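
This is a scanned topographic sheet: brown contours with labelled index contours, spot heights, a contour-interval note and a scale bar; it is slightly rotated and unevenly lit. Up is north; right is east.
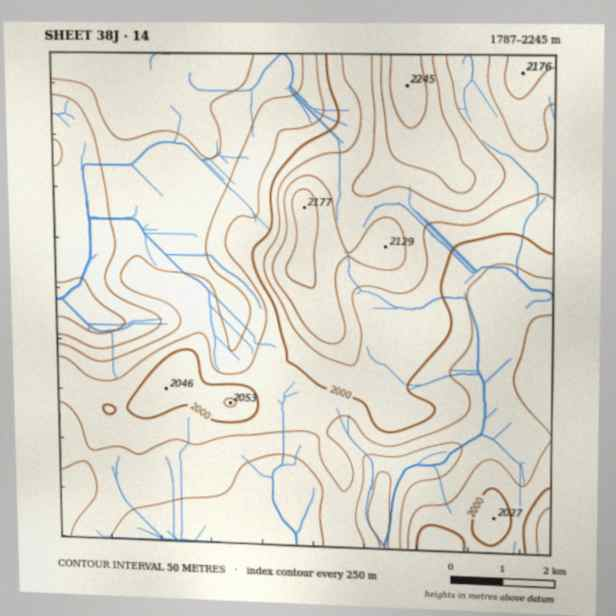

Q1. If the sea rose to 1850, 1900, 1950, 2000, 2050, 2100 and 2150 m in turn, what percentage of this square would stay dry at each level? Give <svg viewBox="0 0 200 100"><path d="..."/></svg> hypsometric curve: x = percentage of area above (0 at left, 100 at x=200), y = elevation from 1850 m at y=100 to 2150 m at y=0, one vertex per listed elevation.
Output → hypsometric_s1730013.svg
<svg viewBox="0 0 200 100"><path d="M187 100l-34-17-52-16-35-17-25-17-17-16-15-17"/></svg>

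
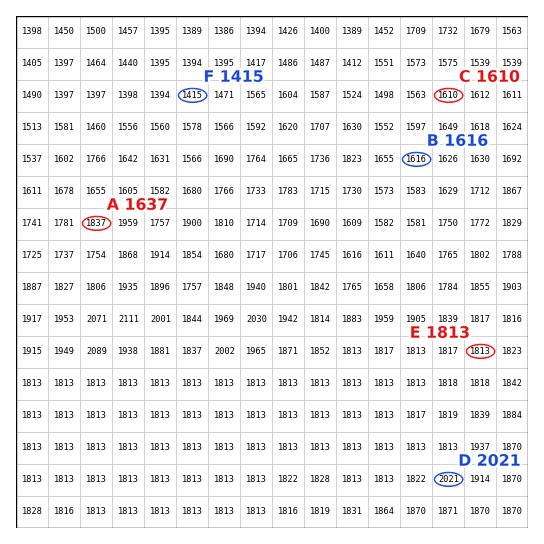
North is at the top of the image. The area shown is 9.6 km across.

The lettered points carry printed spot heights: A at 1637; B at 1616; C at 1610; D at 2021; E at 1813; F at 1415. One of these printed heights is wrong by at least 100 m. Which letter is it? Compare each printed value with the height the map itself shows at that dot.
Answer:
A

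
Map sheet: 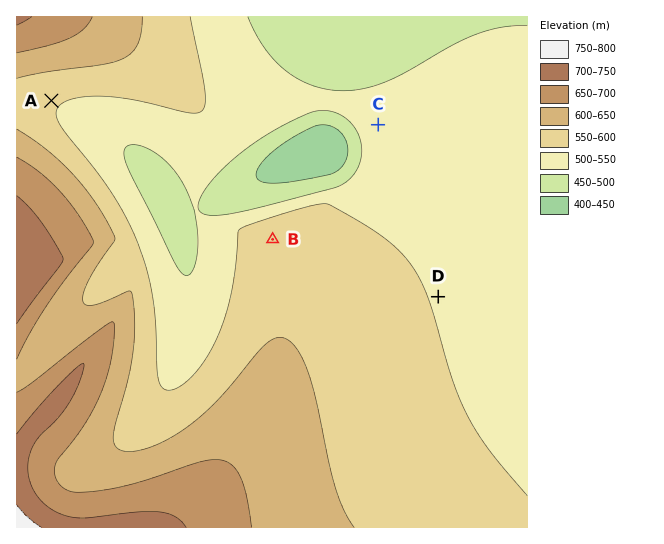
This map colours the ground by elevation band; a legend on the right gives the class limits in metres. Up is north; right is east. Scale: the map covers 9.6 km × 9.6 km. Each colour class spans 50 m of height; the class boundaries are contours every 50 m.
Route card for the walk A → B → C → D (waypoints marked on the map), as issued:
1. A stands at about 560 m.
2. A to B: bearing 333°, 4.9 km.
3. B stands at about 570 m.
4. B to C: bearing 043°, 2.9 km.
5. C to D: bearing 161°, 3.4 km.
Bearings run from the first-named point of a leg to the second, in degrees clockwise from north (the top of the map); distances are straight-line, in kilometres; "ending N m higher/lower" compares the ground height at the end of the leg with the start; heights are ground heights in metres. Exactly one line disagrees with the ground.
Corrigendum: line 2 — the bearing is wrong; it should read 122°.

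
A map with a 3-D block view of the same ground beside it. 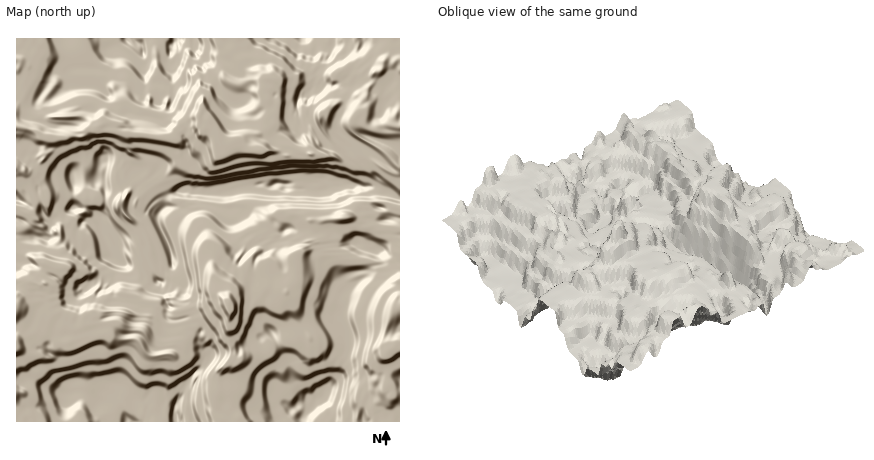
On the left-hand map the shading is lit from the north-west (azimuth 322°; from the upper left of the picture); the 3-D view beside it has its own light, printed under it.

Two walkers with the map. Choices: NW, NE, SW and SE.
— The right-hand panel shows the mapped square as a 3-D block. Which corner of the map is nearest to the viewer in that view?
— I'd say SE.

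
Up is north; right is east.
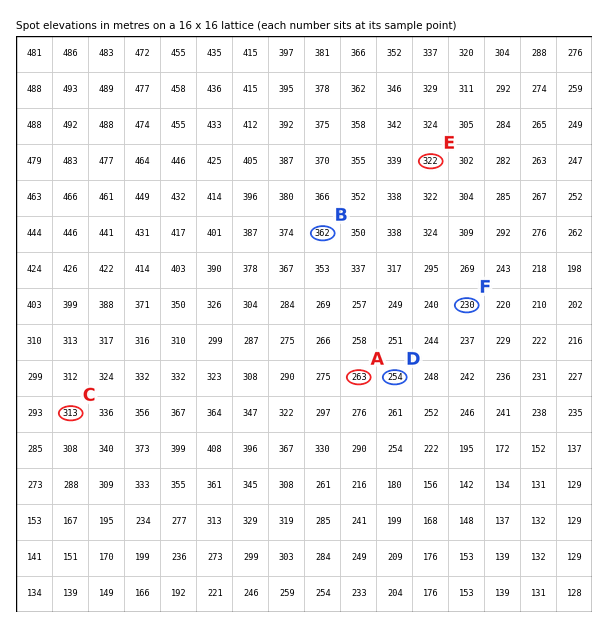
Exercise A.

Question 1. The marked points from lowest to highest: A C B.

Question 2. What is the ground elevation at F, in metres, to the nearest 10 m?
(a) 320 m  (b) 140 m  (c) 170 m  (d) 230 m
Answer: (d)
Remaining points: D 250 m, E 320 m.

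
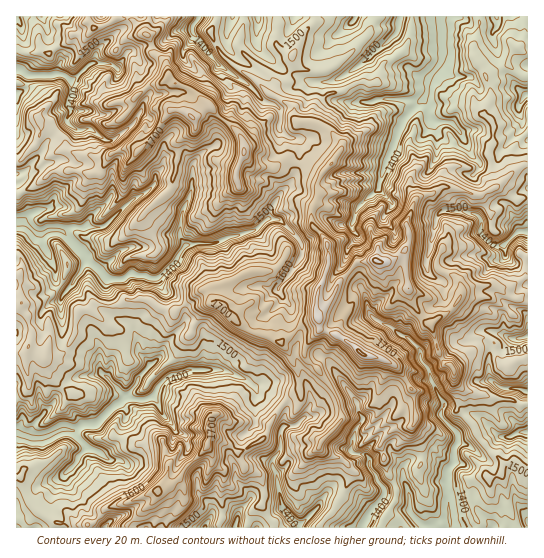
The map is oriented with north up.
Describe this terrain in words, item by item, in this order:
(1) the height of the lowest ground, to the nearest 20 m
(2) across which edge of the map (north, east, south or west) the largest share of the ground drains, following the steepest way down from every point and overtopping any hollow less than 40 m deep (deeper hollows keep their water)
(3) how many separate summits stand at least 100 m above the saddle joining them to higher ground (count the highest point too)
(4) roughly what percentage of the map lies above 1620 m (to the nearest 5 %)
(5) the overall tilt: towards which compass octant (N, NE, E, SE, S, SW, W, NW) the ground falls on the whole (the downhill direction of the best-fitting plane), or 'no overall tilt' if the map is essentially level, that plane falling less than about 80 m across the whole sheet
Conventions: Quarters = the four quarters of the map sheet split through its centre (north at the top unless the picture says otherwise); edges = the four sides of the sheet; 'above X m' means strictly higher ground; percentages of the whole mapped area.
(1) The lowest ground is at about 1360 m.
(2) The largest share of the runoff leaves by the western edge.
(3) There are 3 summits with 100 m or more of prominence.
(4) About 20 % of the map lies above 1620 m.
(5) There is no overall tilt: the best-fitting plane is nearly level.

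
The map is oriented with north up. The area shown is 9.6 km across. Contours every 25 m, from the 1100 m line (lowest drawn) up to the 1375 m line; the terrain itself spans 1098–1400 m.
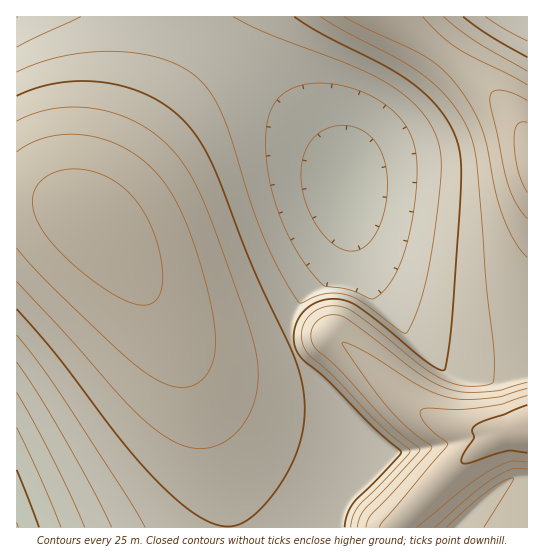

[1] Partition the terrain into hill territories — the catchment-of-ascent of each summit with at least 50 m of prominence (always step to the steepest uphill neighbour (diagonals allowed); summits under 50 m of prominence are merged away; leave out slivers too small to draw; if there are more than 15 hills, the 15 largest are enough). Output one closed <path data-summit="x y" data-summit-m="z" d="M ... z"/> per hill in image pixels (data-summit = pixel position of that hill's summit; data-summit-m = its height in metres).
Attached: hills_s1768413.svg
<path data-summit="94 223" data-summit-m="1339" d="M158 16l-142 1 0 510 314 1 3-15 20-44 10-40-38-43-28-28-6-16 0-21 8-19 33-35 11-18 5-23 0-27-5-26-23-34-63-60-48-36z"/><path data-summit="527 158" data-summit-m="1365" d="M527 16l-368 1 30 14 48 32 41 34 49 50 12 18 6 16 8 57 12 39 14 22 30 36 20 20 8 2 22 4 44 2 25-2z"/><path data-summit="527 430" data-summit-m="1400" d="M349 207l-2 28-10 24-12 16-22 22-7 9-5 15 0 21 6 16 28 28 38 43-10 40-20 44-2 14 196 1 1-166-51 1-35-4-13-4-29-30-29-38-14-33z"/>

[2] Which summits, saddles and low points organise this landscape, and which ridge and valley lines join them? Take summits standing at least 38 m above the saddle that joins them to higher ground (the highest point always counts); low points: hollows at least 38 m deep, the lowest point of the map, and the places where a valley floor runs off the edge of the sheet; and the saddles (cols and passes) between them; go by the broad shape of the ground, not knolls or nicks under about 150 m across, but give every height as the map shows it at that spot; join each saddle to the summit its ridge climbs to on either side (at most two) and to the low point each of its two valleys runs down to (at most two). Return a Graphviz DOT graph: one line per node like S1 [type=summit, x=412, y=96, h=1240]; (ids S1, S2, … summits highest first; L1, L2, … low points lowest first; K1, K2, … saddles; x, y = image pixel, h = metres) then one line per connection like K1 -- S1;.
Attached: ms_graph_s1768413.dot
graph terrain {
  S1 [type=summit, x=527, y=431, h=1400];
  S2 [type=summit, x=527, y=159, h=1365];
  S3 [type=summit, x=94, y=223, h=1339];
  L1 [type=low, x=17, y=527, h=1098];
  L2 [type=low, x=346, y=187, h=1159];
  L3 [type=low, x=17, y=17, h=1174];
  L4 [type=low, x=526, y=17, h=1201];
  L5 [type=low, x=457, y=527, h=1285];
  K1 [type=saddle, x=398, y=527, h=1359];
  K2 [type=saddle, x=443, y=53, h=1307];
  K3 [type=saddle, x=294, y=351, h=1249];
  K4 [type=saddle, x=210, y=43, h=1218];
  K1 -- S1;
  K1 -- L1;
  K1 -- L5;
  K2 -- S2;
  K2 -- L2;
  K2 -- L4;
  K3 -- S1;
  K3 -- S3;
  K3 -- L1;
  K3 -- L2;
  K4 -- S2;
  K4 -- S3;
  K4 -- L2;
  K4 -- L3;
}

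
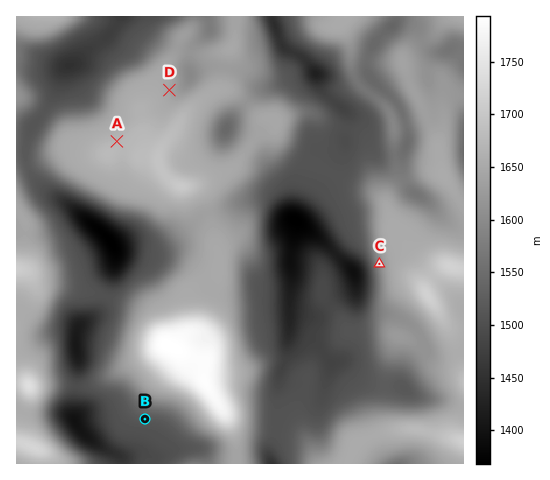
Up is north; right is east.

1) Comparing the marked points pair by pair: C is higher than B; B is lower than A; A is higher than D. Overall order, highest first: A D C B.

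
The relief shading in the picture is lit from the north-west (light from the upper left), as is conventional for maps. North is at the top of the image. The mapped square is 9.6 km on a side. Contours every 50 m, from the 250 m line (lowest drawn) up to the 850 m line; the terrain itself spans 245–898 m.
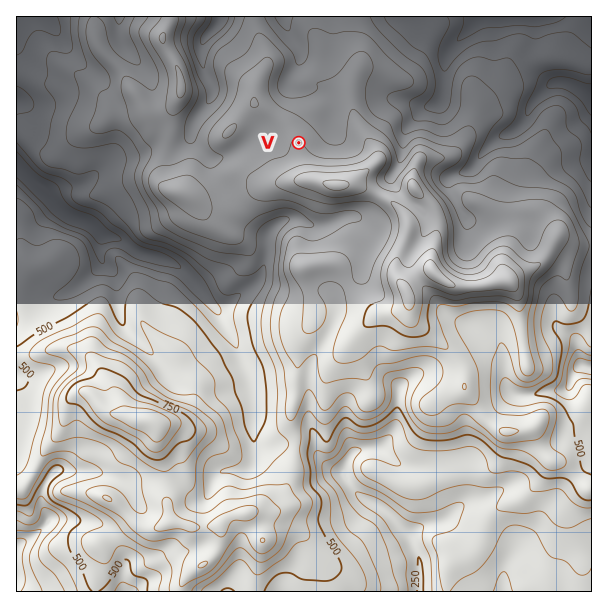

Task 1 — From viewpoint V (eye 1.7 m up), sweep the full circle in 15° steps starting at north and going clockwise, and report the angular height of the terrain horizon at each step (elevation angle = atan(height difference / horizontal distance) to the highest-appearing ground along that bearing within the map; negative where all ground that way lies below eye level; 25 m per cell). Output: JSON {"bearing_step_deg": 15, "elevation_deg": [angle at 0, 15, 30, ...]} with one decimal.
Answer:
{"bearing_step_deg": 15, "elevation_deg": [-5.0, -4.6, -3.7, -3.2, -2.8, -1.4, 0.3, 3.9, 6.3, 9.4, 11.0, 11.5, 10.4, 7.3, 4.0, 1.4, 0.5, -0.3, -0.7, -0.2, 0.0, -0.2, -1.3, -2.7]}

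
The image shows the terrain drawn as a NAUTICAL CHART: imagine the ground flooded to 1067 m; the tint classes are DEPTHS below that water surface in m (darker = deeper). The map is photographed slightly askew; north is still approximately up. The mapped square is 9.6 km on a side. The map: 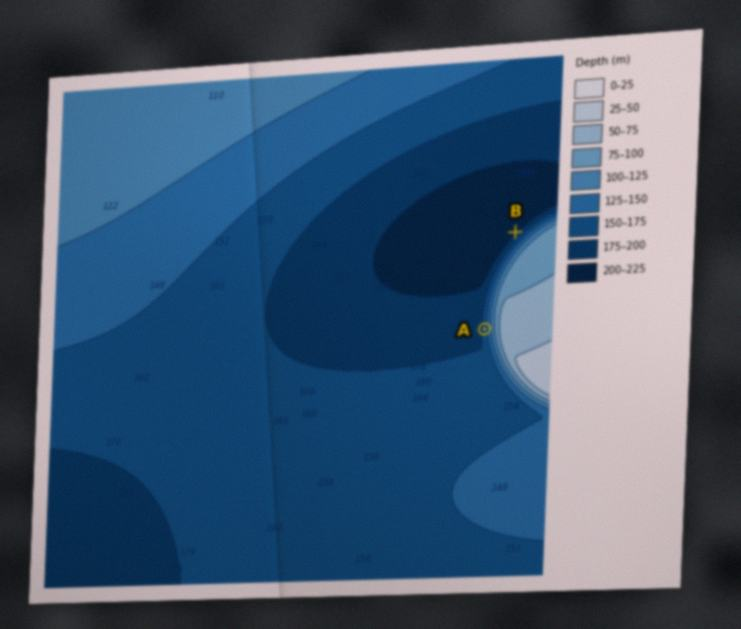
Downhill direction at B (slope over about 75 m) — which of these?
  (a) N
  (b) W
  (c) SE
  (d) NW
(d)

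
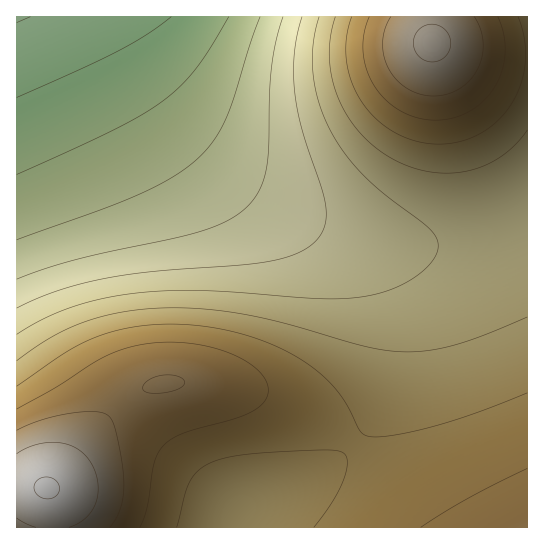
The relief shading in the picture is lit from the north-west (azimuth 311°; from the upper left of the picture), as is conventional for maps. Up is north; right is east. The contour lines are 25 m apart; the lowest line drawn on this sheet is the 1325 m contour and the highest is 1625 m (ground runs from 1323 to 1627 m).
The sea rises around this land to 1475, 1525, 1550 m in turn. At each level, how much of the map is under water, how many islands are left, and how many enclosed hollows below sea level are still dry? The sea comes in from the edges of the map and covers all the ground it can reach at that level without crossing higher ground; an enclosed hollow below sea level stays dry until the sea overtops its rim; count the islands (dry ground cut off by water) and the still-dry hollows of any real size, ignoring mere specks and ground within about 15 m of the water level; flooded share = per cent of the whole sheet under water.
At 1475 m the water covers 37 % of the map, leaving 0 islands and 0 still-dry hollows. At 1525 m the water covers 66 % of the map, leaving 0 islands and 0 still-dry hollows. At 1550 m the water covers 83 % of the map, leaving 0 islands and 0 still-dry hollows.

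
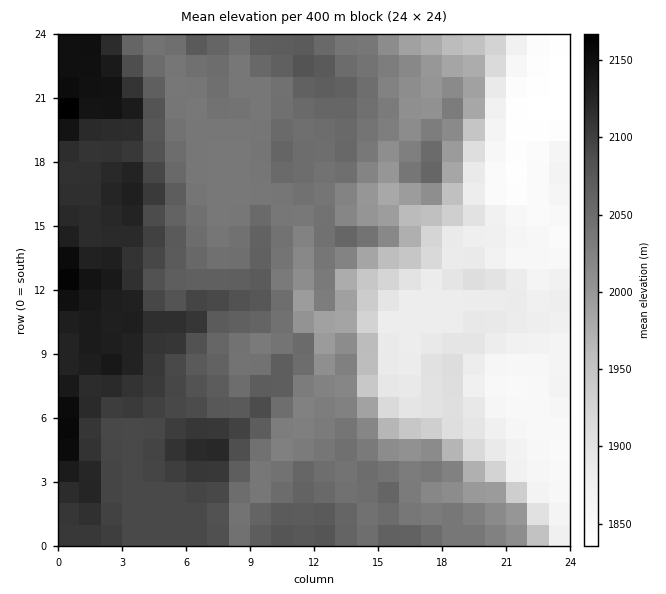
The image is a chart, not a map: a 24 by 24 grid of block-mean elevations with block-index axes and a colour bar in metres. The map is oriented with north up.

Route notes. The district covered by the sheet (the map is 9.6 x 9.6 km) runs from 1835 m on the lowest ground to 2175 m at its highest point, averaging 2015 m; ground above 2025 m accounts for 57.1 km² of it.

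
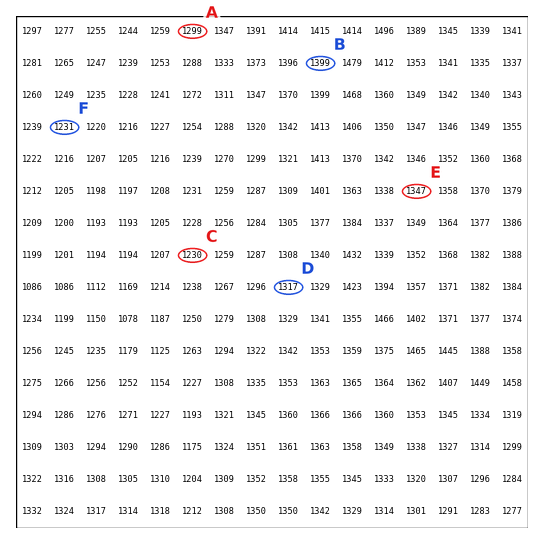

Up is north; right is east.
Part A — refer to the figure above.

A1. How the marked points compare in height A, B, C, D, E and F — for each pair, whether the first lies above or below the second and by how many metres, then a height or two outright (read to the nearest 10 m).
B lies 170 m above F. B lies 170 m above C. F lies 120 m below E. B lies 100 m above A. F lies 90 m below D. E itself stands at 1350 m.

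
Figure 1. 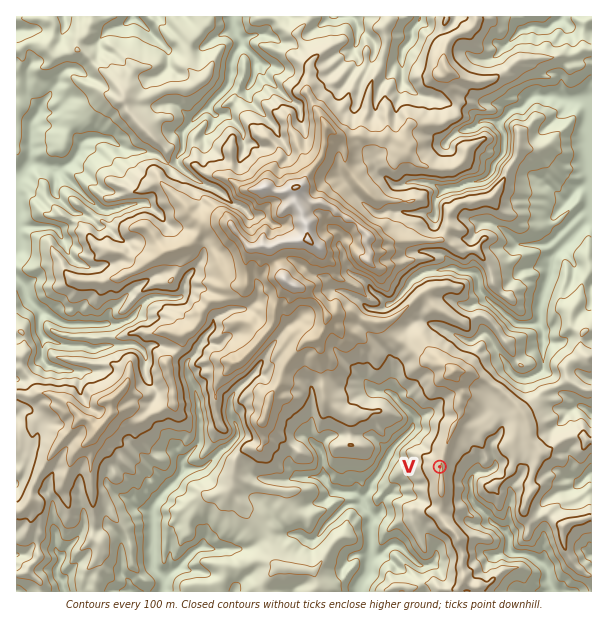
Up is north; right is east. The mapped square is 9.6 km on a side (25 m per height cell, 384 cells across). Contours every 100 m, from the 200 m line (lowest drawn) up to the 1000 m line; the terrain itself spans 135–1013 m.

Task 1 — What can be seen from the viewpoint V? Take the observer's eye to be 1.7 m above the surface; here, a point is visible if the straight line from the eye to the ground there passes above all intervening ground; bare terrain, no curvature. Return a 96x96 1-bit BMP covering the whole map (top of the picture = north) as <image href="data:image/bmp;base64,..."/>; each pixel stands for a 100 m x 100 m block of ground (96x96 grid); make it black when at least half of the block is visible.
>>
<image width="96" height="96" href="data:image/bmp;base64,Qk2+BAAAAAAAAD4AAAAoAAAAYAAAAGAAAAABAAEAAAAAAIAEAAATCwAAEwsAAAIAAAAAAAAA////AAAAAAAIBwAAQAA/DwAAAAAIB4AP4AA/BwAAAAAwBwwAIAA/AgAAAAAgDwgAMA//gAAAAAAgBxgAeB//gAAAAAAQBxgB9///gAAAAAAQAxAAAD+cAAAAAAAAAxAAAD+MQAAAAABAB5AAAD+PwAAAAAAIDzAIAfhHwAAAAAAoBiAAAfBvwAAAAAA4BmAAAeZzwAAAAAA4BMAAA+/54CAAAAB4BoAAB9//wGAAAAAwB4AAB8//iOAAAAAwBwAAH+//yQAAAAAADwAAH///yAAAAAAADgAAD//74AAAAAAADIAAD//jwAIAAAAADIAAD/+DYRAAAAAADoAADP3H8P4AAAAADyAACHnH8B4AAAAAT+AAAHHH+DgAAAAAP4AAAHGH+AAAAAAAHgAAAH8B+AEAAAAABgAAAHwB/AAAAAAABwAAAHwB/gCAAAAAA4AAAHwD/wAAAAAAAYAAAH8f/4AAAAAAAcAAAH8f/4AAAAAAAMAAAD8enwBAAAAAAIAAAD8eA/jAAAAAAAAAAD8fA/6AAAAAAAAAAB8fB3/gAAAAAAAAAB4fj//gAAAAAAAAAA4f//vAAAAAAAAAAA5//3jwAAAAAAAADA///z4AAAAAAAAABgd//4AAAAAAAAAAAwM//8AAAAAAAAAAAYG//8AAAAAAAAAAAMD//4AAAAAAAAAAAEA//wAAAAAAAAAAACAf/wAAAAAAAAAAACAffwAAAAAAAAAAAAAPw4AAAAAAAAAAAAAHgIAAAAAAAAAAAAAEAAAAAAAAAAAAAAAAAAAAAAAAAAAAAAcAAAAAAAAAAAAAAA+ABAAAAAAAAAAAAAgDDgAAAAAAAAAAAAAEHgAAAAAAAAAAAAAcfwAAAAAAAAAAAAB88YAAAAAAAAAAAAD9wAAAAAAAAAAAAAH8BwAAAAAAAAAAAA/wAAAAAAAAAAAAAAeMGYAAAAAAAAAAAAAEAAAAAAAAAAAAAAAAAAAAAAAAAAAAAAAMAAAAAAAAAAAAAAA8AAAAAAAAAAAAAAA4AAAAAAAAAAAAAABwAAAAAAAAAAAAAAAAAAAAAAAAAAAAAAEAAAAAAAAAAAAAAAEAAAAAAAAAAAAAAAAAAAAAAAAAAAAAAAAAAAAAAAAAAAAAAAAAAAAAAAAAAAAAAAAAAAAAAAAAAAAAAAAAAAAAAAAAAAAAAAAAAAAAAAAAAAAAAAAAAAAAAAAAAAAAAAAAAAAAAAAAAAAAAAAAAAAAAAAAAAAAAAAAAAAAAAAAAAAAAAAAAAAAAAAAAAAAAAAAAAAAAAAAAAAAAAAAAAAAAAAAAAAAAAAAAAAAAAAAAAAAAAAAAAAAAAAAAAAAAAAAAAAAAAAAAAAAAAAAAAAAAAAAAAAAAAAAAAAAAAAAAAAAAAAAAAAAAAAAAAAAAAAAAAAAAAAAAAAAAAAAAAAAAAAAAAAAAAAAAAAAAAAAAAAAAAAAAAAAAAAAAAAAAAAAAAAAAAAAAAAAAAAAAAAAAAAAAAAAAAAAAAAAAAAAAAAAAAAAAAAAAAAAAAAAAAAAAAAAAAA="/>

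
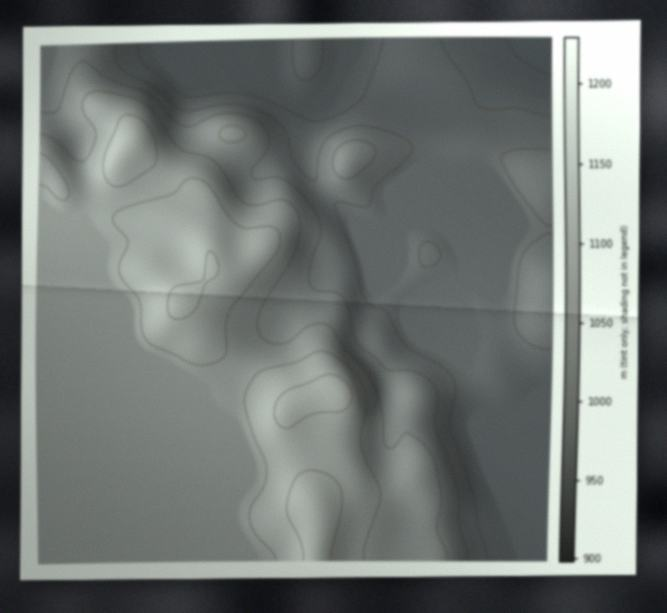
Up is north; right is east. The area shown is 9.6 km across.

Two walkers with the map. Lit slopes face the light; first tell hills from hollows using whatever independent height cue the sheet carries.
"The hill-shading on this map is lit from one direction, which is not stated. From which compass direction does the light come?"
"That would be W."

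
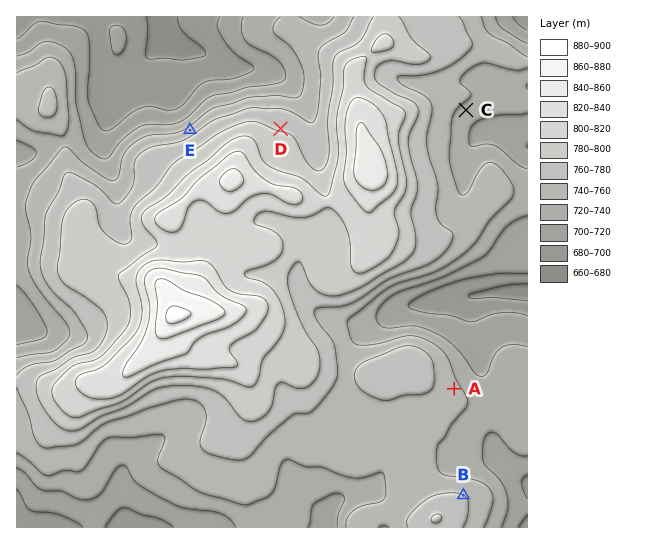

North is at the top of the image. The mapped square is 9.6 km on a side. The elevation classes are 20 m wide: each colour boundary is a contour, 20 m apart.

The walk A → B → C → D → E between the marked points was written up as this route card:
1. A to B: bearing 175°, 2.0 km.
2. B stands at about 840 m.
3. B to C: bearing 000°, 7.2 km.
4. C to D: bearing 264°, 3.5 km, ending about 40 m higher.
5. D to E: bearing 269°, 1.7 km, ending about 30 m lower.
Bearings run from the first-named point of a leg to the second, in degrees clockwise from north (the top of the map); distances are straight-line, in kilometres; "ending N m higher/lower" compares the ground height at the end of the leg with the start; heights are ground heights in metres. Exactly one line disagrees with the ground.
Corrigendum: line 2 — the height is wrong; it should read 760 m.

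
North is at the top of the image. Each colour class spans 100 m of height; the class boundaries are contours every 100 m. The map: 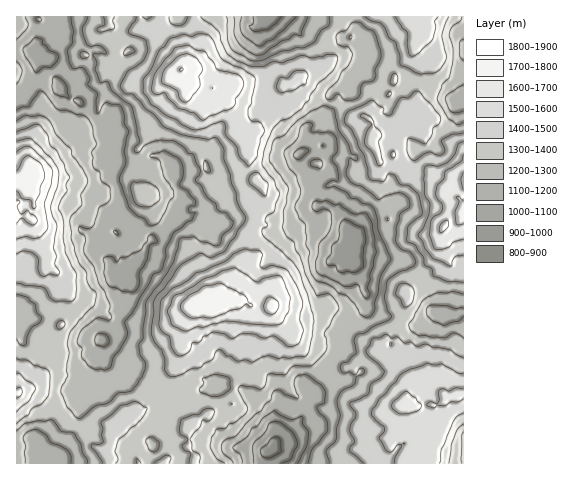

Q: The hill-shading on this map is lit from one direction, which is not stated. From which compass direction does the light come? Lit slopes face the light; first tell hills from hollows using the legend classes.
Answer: E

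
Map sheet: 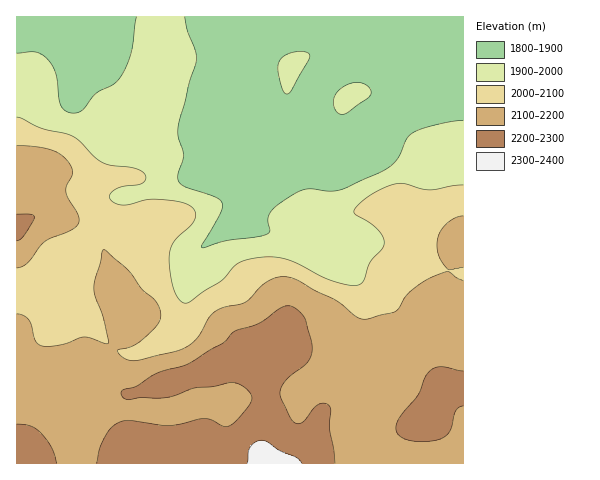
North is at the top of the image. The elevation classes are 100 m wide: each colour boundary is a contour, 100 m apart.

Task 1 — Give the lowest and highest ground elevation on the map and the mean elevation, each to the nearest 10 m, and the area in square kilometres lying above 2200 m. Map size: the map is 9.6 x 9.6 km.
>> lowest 1810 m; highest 2310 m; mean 2030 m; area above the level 11.1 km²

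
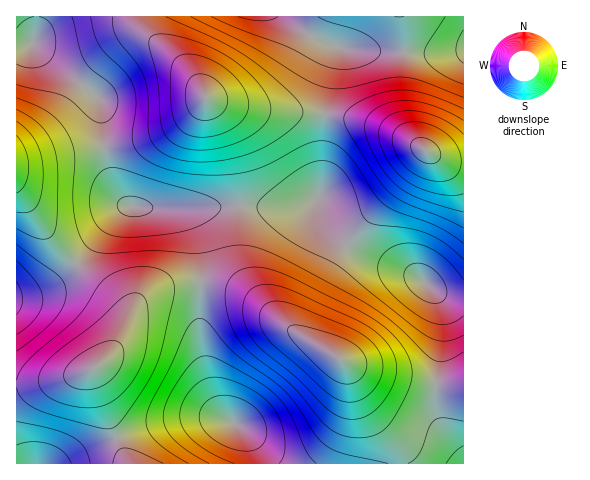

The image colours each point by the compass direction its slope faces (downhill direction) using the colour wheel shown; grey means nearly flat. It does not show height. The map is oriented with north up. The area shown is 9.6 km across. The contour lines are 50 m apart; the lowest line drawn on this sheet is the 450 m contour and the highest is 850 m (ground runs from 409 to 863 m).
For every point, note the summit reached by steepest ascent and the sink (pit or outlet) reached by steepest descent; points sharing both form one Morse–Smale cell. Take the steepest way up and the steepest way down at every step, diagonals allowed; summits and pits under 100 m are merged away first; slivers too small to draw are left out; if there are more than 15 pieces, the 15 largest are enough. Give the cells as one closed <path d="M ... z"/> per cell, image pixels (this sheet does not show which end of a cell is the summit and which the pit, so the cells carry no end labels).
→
<path d="M138 16l-100 0-2 18-4 9 28 25 38 29 3 9 5 55 7 24 9 16 8 5 23 2 51 0 26-2 70 1 13-4 9-13 3-75-72-6-46-10-21-30-43-38z"/><path d="M209 282l-7 0-2 6 0 52 9 42 11 29 8 9 10 6 11 13 5 12 2 13 208-1-1-78-22 0-25-4-66-16-64-39-41-32-18-8z"/><path d="M316 199l-3 4-13 4-70-1-60 3 15 4 6 7 5 9 4 20 2 33 25 4 18 8 41 32 64 39 66 16 25 4 22 0 1-86-22-4-25-19-45-17-22-12-26-25-7-14z"/><path d="M327 114l-3 4-1 15-1 57-5 10 0 8 7 14 17 18 15 10 61 26 25 19 21 3 1-136-16-1-14-5-29-19-26-11-24-7z"/><path d="M201 282l-33 4-23 10-11 12-12 27-10 18-19 16 22 68 9 21 6 6 125-1-1-12-5-12-11-13-14-10-13-26-11-50z"/><path d="M463 16l-181 1 27 19 29 12-9 36-3 30 29 5 24 7 26 11 29 19 14 5 15 1z"/><path d="M33 44l-17 4 0 139 36 52 22 23 3 1 33-43 9-9 10-5-10-10-11-25-6-34-1-31-3-9-38-29z"/><path d="M281 16l-142 0-1 4 5 11 43 38 21 30 46 10 72 5 7-47 6-19-29-12z"/><path d="M77 264l-23 20-25 11-13 2 1 87 25-2 45-10 12-7 17-19 10-24-2-13-12-15z"/><path d="M134 206l-9 1-10 8-38 49 35 30 10 11 4 8-1 15 11-23 12-11 25-10 29-3-3-39-8-22-6-7-9-3z"/><path d="M92 368l-16 7-20 5-40 4 1 80 112-1-14-26z"/><path d="M17 188l-1 107 8 1 16-5 14-7 23-20-29-30z"/><path d="M36 16l-20 1 1 31 10-2 7-4 3-17z"/>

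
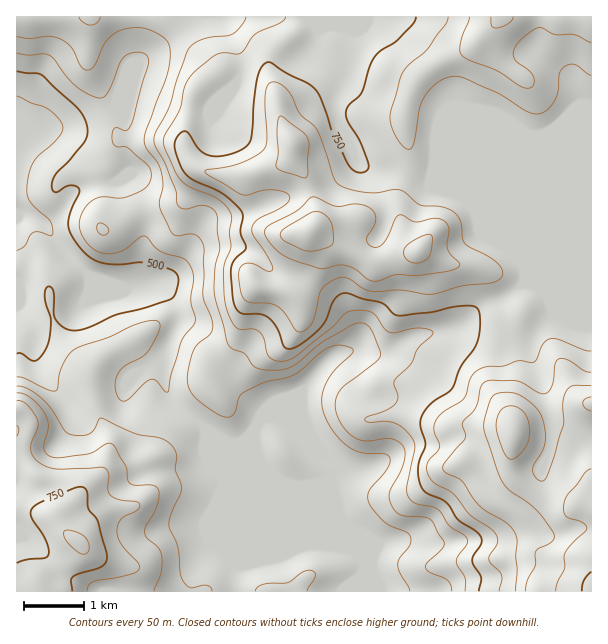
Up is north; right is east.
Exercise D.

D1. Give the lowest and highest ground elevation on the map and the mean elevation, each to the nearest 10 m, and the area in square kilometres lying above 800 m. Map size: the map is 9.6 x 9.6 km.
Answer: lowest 420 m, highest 1010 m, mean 700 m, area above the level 20.3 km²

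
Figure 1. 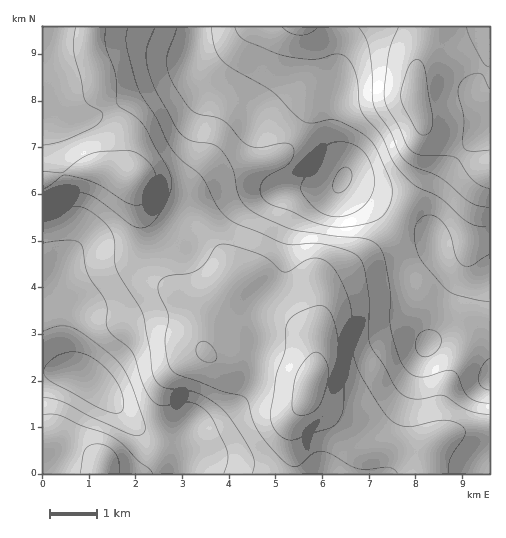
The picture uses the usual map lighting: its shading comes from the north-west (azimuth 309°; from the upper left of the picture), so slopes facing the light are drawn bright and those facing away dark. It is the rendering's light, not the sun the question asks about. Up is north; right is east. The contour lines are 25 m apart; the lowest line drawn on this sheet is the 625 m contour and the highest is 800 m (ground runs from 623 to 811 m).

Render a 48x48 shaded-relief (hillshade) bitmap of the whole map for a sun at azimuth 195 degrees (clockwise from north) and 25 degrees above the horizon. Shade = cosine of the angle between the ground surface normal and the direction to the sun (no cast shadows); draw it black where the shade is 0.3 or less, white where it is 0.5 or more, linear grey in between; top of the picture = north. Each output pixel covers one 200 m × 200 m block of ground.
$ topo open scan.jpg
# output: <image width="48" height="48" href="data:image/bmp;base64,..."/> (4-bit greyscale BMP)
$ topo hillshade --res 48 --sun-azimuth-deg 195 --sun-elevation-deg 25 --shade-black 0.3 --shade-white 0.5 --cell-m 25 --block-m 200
<image width="48" height="48" href="data:image/bmp;base64,Qk32BAAAAAAAAHYAAAAoAAAAMAAAADAAAAABAAQAAAAAAIAEAAATCwAAEwsAABAAAAAAAAAAAAAAABEREQAiIiIAMzMzAERERABVVVUAZmZmAHd3dwCIiIgAmZmZAKqqqgC7u7sAzMzMAN3d3QDu7u4A////AKqqmZh3d3iJmZmaqru7q83cy7uqmZmZqaqqmYdmZ3iZmZqqq8zLu83Mu6qqmZmqqaqph2RFZ3iZqqu7zN3czNy6qqqZmZqqqpmYdTIkaImZqrzMzd3czdypmZmZmZmqqoh2UxE1iaqZqrzM3d3M3cupmYiIiIiImXZUMhJYq7uqvM3czMvMzLqpmYd3d3ZmZlVDIjV6vMzM3u3cuqq7u7qZiHdmZmZUM0MzNFerzd3u//7LqqqqqqmYh3dmZmZDIkM0VorN3d7///7LqqqqqpmId3dmZmZURFVWeazd3d7//+3LqqqZmZiHd3dmZmZmZoeIq83t3M3u7cu6qpmZmYh3d3ZlVVZ4iaqrze7ty7zMzLqpmZmYiId3d3ZlVWZ4mrvM3u7cu7u7upmZmZmYiHdnd2Zmd3d4mrzN7u7cy7uqmYiImZqZiHd3d3d4iYiJmrvN3d3Lu6qZmIiJmqqpiHd4iHeJqqmZmau8zLu7u6mZmImZmqqZh3eIiIiJq6qZmaqruqqqu6qpmZmZmZmId3eIiIiaq6qZmaqqqqqru7upmZmZmZiHd3d4iImaqpmIiKqqqru7zLqpmZmZmYiHiHd3iImZmYiIiKqqu7zLu6mYiJmZmYiIiHd3iIiZmIiIiLqqu7y7upiIiJmZmYiIiHd3iIiIh3iZmbqqu7u6qYiIiImIiIiIiHd3iIiId4mqqaqqqqqqqZiIiIiHd3d3d2Z3d4iId4qqqqqqqqqqqZmZmYh3ZmZmVVVWZ3iIiJqqu6qqqqqqqpmZmYdmZVVUMyM0VniIiZqru7u6q7u7uqmZmYdlVURDIREjRXiJmau8zMy7vM3cy6mZmHZVVEREIREjRniZqrzN3e3Mze7ty6mZmHZVVEREMyNEVomau83d3e7d7u7t26qZmHZmVEVVVFVmd4mqvN7t3e7u//7ty6qph3d3ZmZmZnd3iJmrze7d3cze/+3cupmYh3eIiJmYiIiImau83e3d3Zq93dupmIh3d3iImru6qZmZqrzd7t3czHiauqmHdmZmZ4iImru7qqqqvN7v7t3Lqmd3d3d2ZVVWZ4h3iJqqqqu83e7//ty5iHd2ZmZmZVVWZ3dmd4iZqrzd7u7/7cuph4iHdmd3ZlVWZmZmd3iJq83u7u7t3LqZiJmYh3d3ZlVmZmZneIiZq83u7/7cu6mZmZmZmYiHZVVmZmZ3iZmqu7zd7//cqZmZmaqZmZmHZVVnd3d4maqrqru83u7bqIiJmqmZqqmHVVZnd3eJq7u7qqq7zNzKmIiJmpmZqqmHZWZ3iImau7u6qqqqu7upmIiZqpmZqqmHZmZ3iJq7zLu6qqqqu6qZiImZqomaqph3Znd4iavMzLu7uqqru6qZiJmaqZmaqph3d3iImrzMy7u7u6q7u6mZiJmZmZmqqYd3eImZqrzMu7zMy7u7u6mYiImZmZmqqYd4iZmqqru7u8zMy7u7u6mIiImZmZmqmYiImaqqqru7u8zdy7u7u6mIiJmZmZmZmZiJmqmaqru7u8zMy7u7u6mIiZmZmQ=="/>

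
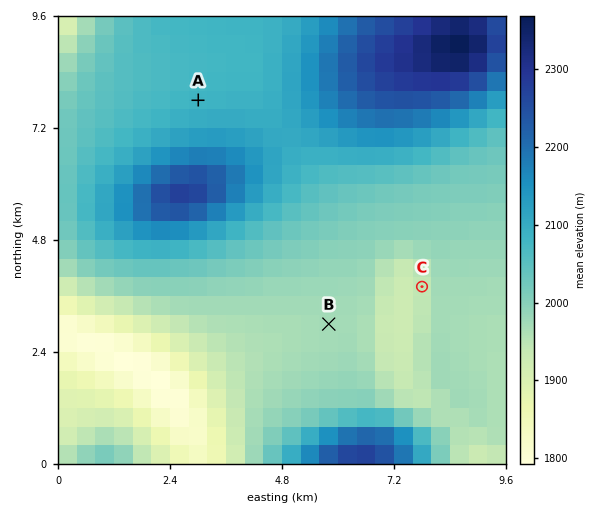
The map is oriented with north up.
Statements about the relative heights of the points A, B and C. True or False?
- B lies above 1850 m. True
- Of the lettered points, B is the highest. False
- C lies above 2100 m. False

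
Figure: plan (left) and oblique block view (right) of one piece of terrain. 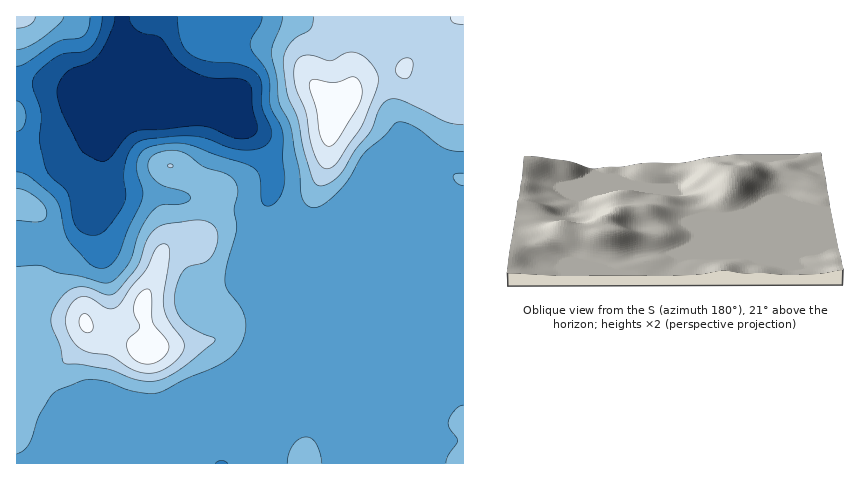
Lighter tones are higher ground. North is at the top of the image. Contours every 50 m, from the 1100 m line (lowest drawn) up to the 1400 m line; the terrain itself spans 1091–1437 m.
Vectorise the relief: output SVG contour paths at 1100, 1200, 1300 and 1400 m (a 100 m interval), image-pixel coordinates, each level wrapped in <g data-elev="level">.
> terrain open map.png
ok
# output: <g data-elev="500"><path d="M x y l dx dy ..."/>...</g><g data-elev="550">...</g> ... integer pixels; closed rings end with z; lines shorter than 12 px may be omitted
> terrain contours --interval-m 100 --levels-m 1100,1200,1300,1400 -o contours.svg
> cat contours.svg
<g data-elev="1100"><path d="M129 17l1 5 6 7 7 4 12 2 5 2 17 23 13 10 19 7 28 1 11 4 3 7 1 19 6 18-1 5-2 3-7 4-11 1-27-11-11-2-58 4-7 2-6 4-17 21-6 4-7 0-15-9-4-6-17-34-5-15 0-9 4-10 6-7 23-9 9-8 12-23 4-14"/></g><g data-elev="1200"><path d="M215 463l7-3 6 3"/><path d="M17 131l6-4 3-10-3-11-3-4-3-1"/><path d="M17 66l10-4 30-20 26-6 5-7 2-12"/><path d="M262 17l-2 7-9 15-1 8 18 27 2 9 0 22 11 21 2 11 0 21 1 25-4 13-7 8-6 2-4-3-4-28-4-6-6-4-63-21-17-1-19 4-9 6-4 9 0 11 6 19-3 12-12 25-11 28-8 9-10 2-11-5-19-22-5-11-4-23-6-10-25-21-5-3-7-1"/></g><g data-elev="1300"><path d="M141 381l14 0 14-5 18-12 28-23-1-3-17-7-13-9-6-9-4-12 2-15 7-15 6-5 18-5 4-4 4-7 3-9-1-9-3-6-6-4-14-2-27 4-8 3-6 4-5 7-11 29-21 26-8 2-20-8-13 1-12 7-10 16-2 7 0 7 9 21 2 14 2 3 45 6z"/><path d="M168 167l4 1 1-2-4-2-1 1z"/><path d="M17 28l13-3 4-4 1-4"/><path d="M314 17l-2 8-2 4-15 9-7 8-4 8-1 9 4 32 11 23 7 35 7 25 4 7 5 1 6-2 13-10 15-24 16-19 10-24 8-8 6 0 5 1 45 21 18 4"/></g><g data-elev="1400"><path d="M141 363l9 1 8-2 8-7 3-7-2-8-14-18-2-28-1-4-3-1-7 4-5 7-1 12 6 15-2 3-9 9-2 5 1 6 3 6z"/><path d="M87 333l5-3 1-5-4-9-5-2-4 2-1 7 3 7z"/><path d="M327 146l5 0 5-6 23-37 2-8 0-7-3-7-4-4-5 0-15 5-21-3-4 3 0 6 6 22 4 25 3 8z"/></g>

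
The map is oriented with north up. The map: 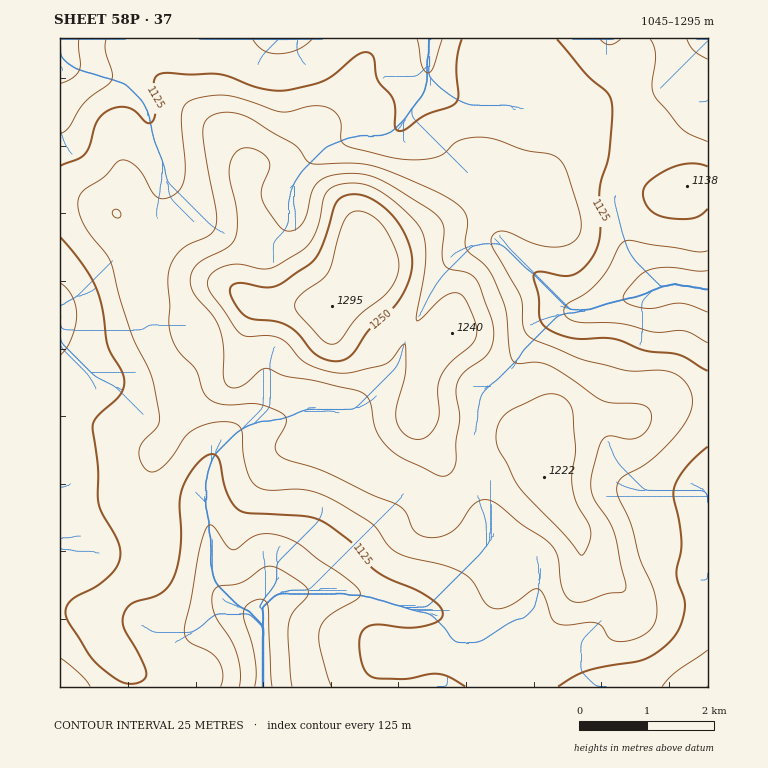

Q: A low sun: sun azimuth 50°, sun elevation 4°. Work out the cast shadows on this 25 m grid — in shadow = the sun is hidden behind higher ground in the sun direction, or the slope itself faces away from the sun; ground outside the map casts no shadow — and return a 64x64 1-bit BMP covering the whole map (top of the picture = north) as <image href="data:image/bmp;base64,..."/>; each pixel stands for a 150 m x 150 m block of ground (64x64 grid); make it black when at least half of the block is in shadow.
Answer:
<image width="64" height="64" href="data:image/bmp;base64,Qk0+AgAAAAAAAD4AAAAoAAAAQAAAAEAAAAABAAEAAAAAAAACAAATCwAAEwsAAAIAAAAAAAAA////AAAAAADwAAYAAAAAAPgABAAAAAAA8AAGAAAAAABgAAYAAAAAAAAABAAAAAAAAAAEAAAAAAAAAAAAAAAAAAAAAAAAAcAAAAAAAAAB4AAAAAAAAAHgAAAAAAYAAcAAAAAAAAABwAAAAAAAAAHAAAAAAAAAAcAAAAAAAAADwAAAAAAAAAPAAAAAADgAB4AAAAGAfAAPAAAAAYB4AA8AAAAAgHAADgAAAAAAAAAAAAAAAAAAAAAAAAAAAADgAAAAAAAAAeAAAAAAAAABwAAAAAAAAAGAAAAAAAAAAAAAAAAAA7gAAAAAAAADn8AAAAAAAAEf8AAAAAAAAB/4AAAAAAAAH/AAAAAAAA4f4AAAAAAAD5/gAAAAAAAf38AAAAAAAB//wAAAAAA8H+eAAAAAADwfwAAAAAAAfB+AAAAAAAB8DwAAAAAAAHgAAAAAAAAAcAAAAAAAAAZgAAAAAAAAAGAAAGAAAAAAcAAA4AAAAABwAADgAAAAACABgOAAAAAAAAOA4AAAAAAAA4AAAAAAAAADgAAAAAAAAAcAAAAAAAAABgAAAAAAAAAOAAAAAAAAAAwAAAAAAAAACAAAAAAAAAAAAAAAAAAAAAAAAAAAAAAAAAAAAAAAAAAAAAAAAAAAAAAAAAAAAAAAAAAAAAAAAAAAAAAAAAAAAAAAAAAAAAAAAAAAAAAAAA=="/>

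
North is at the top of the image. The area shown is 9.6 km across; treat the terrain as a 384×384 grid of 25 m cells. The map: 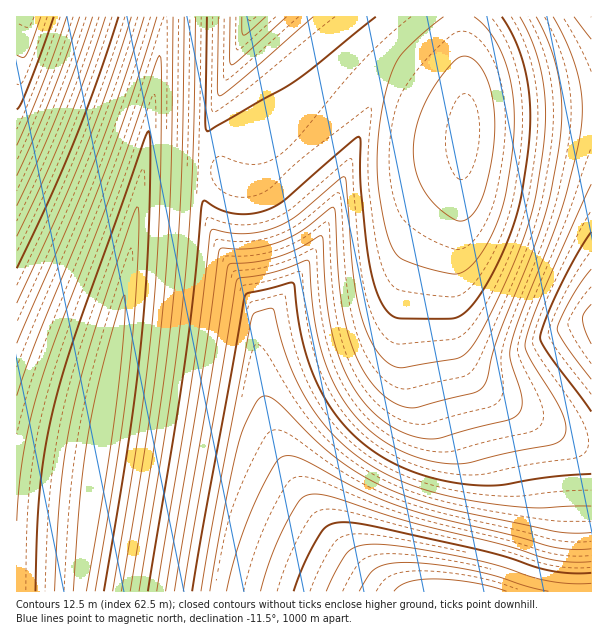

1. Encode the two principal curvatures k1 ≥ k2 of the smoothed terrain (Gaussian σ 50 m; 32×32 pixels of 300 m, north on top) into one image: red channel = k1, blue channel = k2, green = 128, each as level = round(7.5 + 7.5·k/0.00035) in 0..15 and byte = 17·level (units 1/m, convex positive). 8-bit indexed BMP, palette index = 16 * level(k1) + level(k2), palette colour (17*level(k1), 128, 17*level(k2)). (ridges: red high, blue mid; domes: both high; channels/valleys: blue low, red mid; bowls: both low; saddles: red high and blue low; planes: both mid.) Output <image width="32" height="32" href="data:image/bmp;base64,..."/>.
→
<image width="32" height="32" href="data:image/bmp;base64,Qk02CAAAAAAAADYEAAAoAAAAIAAAACAAAAABAAgAAAAAAAAEAAATCwAAEwsAAAABAAAAAAAAAIAAABGAAAAigAAAM4AAAESAAABVgAAAZoAAAHeAAACIgAAAmYAAAKqAAAC7gAAAzIAAAN2AAADugAAA/4AAAACAEQARgBEAIoARADOAEQBEgBEAVYARAGaAEQB3gBEAiIARAJmAEQCqgBEAu4ARAMyAEQDdgBEA7oARAP+AEQAAgCIAEYAiACKAIgAzgCIARIAiAFWAIgBmgCIAd4AiAIiAIgCZgCIAqoAiALuAIgDMgCIA3YAiAO6AIgD/gCIAAIAzABGAMwAigDMAM4AzAESAMwBVgDMAZoAzAHeAMwCIgDMAmYAzAKqAMwC7gDMAzIAzAN2AMwDugDMA/4AzAACARAARgEQAIoBEADOARABEgEQAVYBEAGaARAB3gEQAiIBEAJmARACqgEQAu4BEAMyARADdgEQA7oBEAP+ARAAAgFUAEYBVACKAVQAzgFUARIBVAFWAVQBmgFUAd4BVAIiAVQCZgFUAqoBVALuAVQDMgFUA3YBVAO6AVQD/gFUAAIBmABGAZgAigGYAM4BmAESAZgBVgGYAZoBmAHeAZgCIgGYAmYBmAKqAZgC7gGYAzIBmAN2AZgDugGYA/4BmAACAdwARgHcAIoB3ADOAdwBEgHcAVYB3AGaAdwB3gHcAiIB3AJmAdwCqgHcAu4B3AMyAdwDdgHcA7oB3AP+AdwAAgIgAEYCIACKAiAAzgIgARICIAFWAiABmgIgAd4CIAIiAiACZgIgAqoCIALuAiADMgIgA3YCIAO6AiAD/gIgAAICZABGAmQAigJkAM4CZAESAmQBVgJkAZoCZAHeAmQCIgJkAmYCZAKqAmQC7gJkAzICZAN2AmQDugJkA/4CZAACAqgARgKoAIoCqADOAqgBEgKoAVYCqAGaAqgB3gKoAiICqAJmAqgCqgKoAu4CqAMyAqgDdgKoA7oCqAP+AqgAAgLsAEYC7ACKAuwAzgLsARIC7AFWAuwBmgLsAd4C7AIiAuwCZgLsAqoC7ALuAuwDMgLsA3YC7AO6AuwD/gLsAAIDMABGAzAAigMwAM4DMAESAzABVgMwAZoDMAHeAzACIgMwAmYDMAKqAzAC7gMwAzIDMAN2AzADugMwA/4DMAACA3QARgN0AIoDdADOA3QBEgN0AVYDdAGaA3QB3gN0AiIDdAJmA3QCqgN0Au4DdAMyA3QDdgN0A7oDdAP+A3QAAgO4AEYDuACKA7gAzgO4ARIDuAFWA7gBmgO4Ad4DuAIiA7gCZgO4AqoDuALuA7gDMgO4A3YDuAO6A7gD/gO4AAID/ABGA/wAigP8AM4D/AESA/wBVgP8AZoD/AHeA/wCIgP8AmYD/AKqA/wC7gP8AzID/AN2A/wDugP8A/4D/AIeHh/eXh3d3d4d2dIeHh4eHh4eHhoaGdnZ3d4eHiIiIh4eH56eHd3d3d3dzh4eHh4eHh4aGhoaHd3d3h4iIiIiHh4e314d3d3d3d3OHh4eHh4eGhoaGh4eHh4eHh5iYmIeHh5f4h4d3d3eHc4eHh4eHhoaGh4eHh4iHh4eXmJiYh4eHh/iHh4eHh4dzh4eHh4aGhoeHh4iIiIiXl5eHh4eHh4eH+IeHh4eHh3SGh4eHhoaHh4eIiIiImJeXh4eHh4eHh4f4h4eHh4eHhoWHh4aGhoeHiIiImJiYh4eHh4eHh4eHh/iXh4eHh4eHhIeGhoaHh4iIiJiYmIeHh4eHh5eHh4eH6LiHh4eHh4eDh4aGh4eHiIiYmIiHh4eHh5eXmIeHh4e42IeHh4eHh4OHhoaHh4iIiJiYh4eHh4eXl5eYh4eHh5f4h4eHh4eHg4aGhoeHiIiYmIiHh4iXl5eXh4iHh4eHh/iHh4eHh4eDhoaGh4eIiJiYh4eHl5eXh4eHiIeHh4eH+IeHh4eHh4SFhoeHiIiImIiHh4iXl4eHh4d3h4eHh4f4h4eHh4eHhYOGh4eIiJiYiIeHh5eHhoV3d3eHh4eHh/iXh4eHh4eGcoaHh4iImJiIh4eYl4eHdnR1doeHh4eH2LeHh4eHh4ZzdYeHiIiYmIiHh5iXh4eHd3Z1h4eHh4e32IeHh4eHc3Z0dYeIiJiYiIeHmJiXh4d3d3aHh4eHh5f4h4eHh4aDh4dyhoeImJiIh4eYmJiIh4eHhoeHh4eHh/iHh4eHgYeIh4aBh4iYmIiHh5iYmIiIh4eGh4eHh4eH+IeHh4WDiIiIiIKFiIiYiIeHiJiYiIiHh4aHh4eHh4f4h4eHgYeImIiIh3GHh5iIh4eImJiIiIeHhoeHh4eHh/iXh4eBmJiYmIiIgYeHmIiHiIiYmIiIh4eGh4eHh4eH17eHh4KYmJiYmIeFhIiYiIeImJiYiIiHh4aHh4eHh4e314eHg4iHh4eXl4eCiJiIh4iYmJiIiIeHhoeHh4eHh5f3h4eCiIeHh4eXl4OGmIiHiJiYmIiIh4eGhoeHh4eHh/eHh4KYh4eHh5eXhoSYiIeImJiYiIiHh4Z1h4eHh4eH94eHgoaXh4eHh5eXhJiIiIiYmJiIiIeHhnSHh4eHh4f3h4eGgpeXh4eHh5iGhoiHiIiYmIiIh4eGc4eHh4eHh/eXh4eAh5eXh4eHh5eGiIeIiJiYiIiHh4Zzh4eHh4eH17eHh4SDl5eXh4eHh4eHh4iImJiIiIeHhnN3h4eHh3e353eHh4CHl5iIh4eHh4eHiJiYmIiIh4eGdHeHh4d3d5f3d3d3gYWImJiIh4eHh4eImJiYiIiHh4Y="/>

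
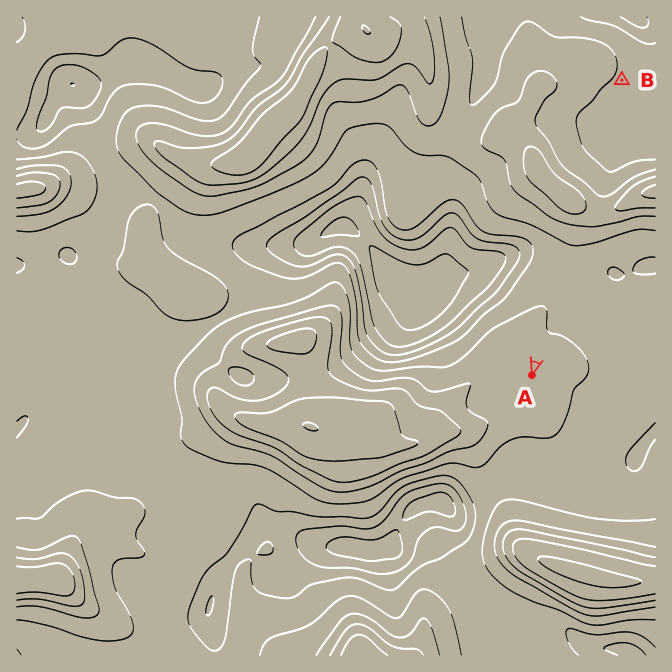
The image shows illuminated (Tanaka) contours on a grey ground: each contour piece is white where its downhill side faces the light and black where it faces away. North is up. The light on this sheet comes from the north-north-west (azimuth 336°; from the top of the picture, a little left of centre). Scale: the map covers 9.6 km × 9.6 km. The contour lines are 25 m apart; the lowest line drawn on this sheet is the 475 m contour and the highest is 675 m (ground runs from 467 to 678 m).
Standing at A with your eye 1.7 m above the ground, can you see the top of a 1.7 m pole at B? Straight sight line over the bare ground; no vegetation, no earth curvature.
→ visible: false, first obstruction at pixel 574 238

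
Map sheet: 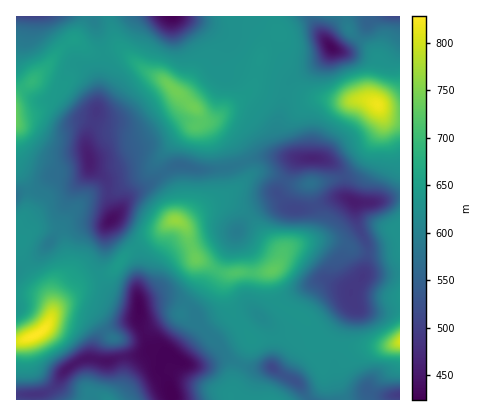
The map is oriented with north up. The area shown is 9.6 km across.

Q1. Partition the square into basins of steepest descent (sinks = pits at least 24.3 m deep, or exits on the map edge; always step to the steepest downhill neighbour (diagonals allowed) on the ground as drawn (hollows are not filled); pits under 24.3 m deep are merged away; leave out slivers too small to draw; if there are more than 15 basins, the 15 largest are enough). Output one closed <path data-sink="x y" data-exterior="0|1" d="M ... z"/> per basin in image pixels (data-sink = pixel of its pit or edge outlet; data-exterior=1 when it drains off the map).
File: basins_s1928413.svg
<path data-sink="172 394" data-exterior="0" d="M176 220l-4 1-16 14-24 15-20 22-32 13-25 23-3 6-3-10-9-7-10-2-14 1 0 104 216 0 3-24 16-36 39-4 6-3 7-7 2-6-3-4-16-7-11-9-5-29-42 3-16-6-16-10-11-32z"/><path data-sink="112 220" data-exterior="0" d="M200 114l-1 10-9 3-10 9-32 37-32 17-22 3-10 7-22 26 0 11-4-5-14-4-12 2-10 11-6-4 0 59 14-1 14 4 5 5 3 10 3-6 25-23 32-13 20-22 24-15 18-15 6 2 5 4 11 32 16 10 16 6 10-2 22 1 14-3 6-8 1-10-37-41-12-7-12-2-23 10 39-23 12-13-1-8-12-24-21-20-10-2z"/><path data-sink="90 160" data-exterior="0" d="M182 96l-8 13-26 18-10 4-32-3-24-9-8-1-22-16-18 9-18 3 0 54 10 16 2 18-2 10-10 14 0 10 6 5 10-11 12-2 10 2 8 7 0-11 26-30 6-3 22-3 32-17 32-37 10-9 9-3 1-6-3-8z"/><path data-sink="354 202" data-exterior="0" d="M380 107l2 9-1 12-19 34-14 13-30 8-20 2-30-12-10-1-8 4-20 17-26 15 16-6 18 5 15 13 9 14 19 18 1 5 2-5 8-6 28-6 20 2 20 10 12 1 28-3 0-132-12-3z"/><path data-sink="312 158" data-exterior="0" d="M258 86l-4 1-8 8-18 12-12 12-12 3 10 2 21 20 12 24 1 9 6-4 10-1 28 12 12 1 42-9 16-14 20-38-3-18-9-5-36 0-26-3z"/><path data-sink="172 16" data-exterior="1" d="M272 16l-162 0-1 4 7 22 14 15 14 12 24 15 30 26 6 11 8 0 34-26 6-7 11-38 16-18z"/><path data-sink="362 276" data-exterior="0" d="M328 240l-30 4-14 8-6 14-7 6 0 12 6 18 9 7 16 7 7 8 7 12 10 7 16 4 34 0 24-4 0-93-40 2-8-3-8-6z"/><path data-sink="332 48" data-exterior="0" d="M344 16l-72 0 1 6 6 10-16 18-10 36 21 3 34 9 26 3 32-1 8 2-3-10 6-24 0-10-28-28z"/><path data-sink="272 368" data-exterior="0" d="M306 320l-3 6-11 9-41 5-16 36-4 18 1 6 111 0-6-20 1-12 20-17 14-3-30-1-22-6z"/><path data-sink="34 16" data-exterior="1" d="M108 16l-92 0 0 78 12-9 21-21 6-8 19-16 18 13 10 1 12-4 8 1-6-9z"/><path data-sink="400 16" data-exterior="1" d="M400 16l-55 0 4 14 28 28 0 10-6 24 1 6 12 15 10 4 6-1z"/><path data-sink="400 394" data-exterior="1" d="M400 343l-40 7-22 18-1 12 7 20 56 0z"/>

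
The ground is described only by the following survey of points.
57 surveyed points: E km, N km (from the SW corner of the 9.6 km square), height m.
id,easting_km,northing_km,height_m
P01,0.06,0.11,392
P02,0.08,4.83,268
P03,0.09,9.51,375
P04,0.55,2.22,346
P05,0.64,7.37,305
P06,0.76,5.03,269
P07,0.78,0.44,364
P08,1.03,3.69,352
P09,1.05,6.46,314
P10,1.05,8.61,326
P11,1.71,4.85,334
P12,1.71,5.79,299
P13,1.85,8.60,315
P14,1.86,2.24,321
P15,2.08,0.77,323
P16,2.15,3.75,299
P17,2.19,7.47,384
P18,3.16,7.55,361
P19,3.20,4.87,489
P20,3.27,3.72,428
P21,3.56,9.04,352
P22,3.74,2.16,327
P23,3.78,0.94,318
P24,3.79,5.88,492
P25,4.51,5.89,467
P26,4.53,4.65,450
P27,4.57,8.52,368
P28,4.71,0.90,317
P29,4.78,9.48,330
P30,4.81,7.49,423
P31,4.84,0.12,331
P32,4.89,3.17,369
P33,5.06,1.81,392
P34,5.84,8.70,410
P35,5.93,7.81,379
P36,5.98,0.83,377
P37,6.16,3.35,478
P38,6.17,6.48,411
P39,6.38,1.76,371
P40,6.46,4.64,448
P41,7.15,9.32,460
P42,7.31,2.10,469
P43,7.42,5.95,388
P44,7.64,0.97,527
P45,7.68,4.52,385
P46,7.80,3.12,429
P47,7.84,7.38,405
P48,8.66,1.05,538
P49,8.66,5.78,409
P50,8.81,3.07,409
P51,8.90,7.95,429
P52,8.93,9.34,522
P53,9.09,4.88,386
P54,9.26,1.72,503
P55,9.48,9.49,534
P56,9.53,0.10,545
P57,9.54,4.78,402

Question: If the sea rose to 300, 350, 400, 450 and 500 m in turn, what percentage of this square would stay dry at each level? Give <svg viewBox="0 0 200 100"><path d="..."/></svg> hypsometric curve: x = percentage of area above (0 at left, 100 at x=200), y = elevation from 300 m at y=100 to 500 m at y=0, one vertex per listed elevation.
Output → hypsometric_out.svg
<svg viewBox="0 0 200 100"><path d="M192 100l-46-25-58-25-48-25-29-25"/></svg>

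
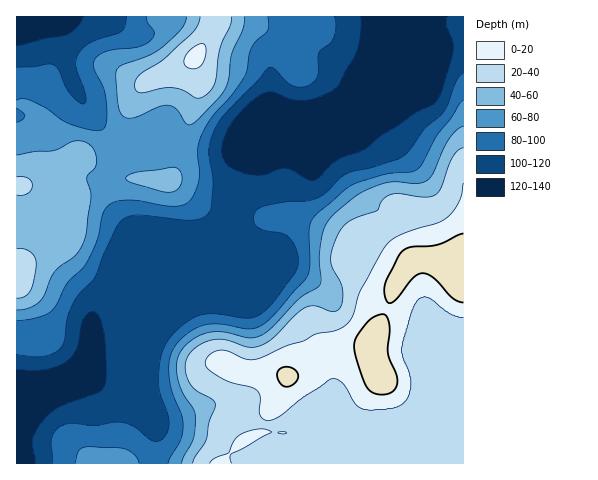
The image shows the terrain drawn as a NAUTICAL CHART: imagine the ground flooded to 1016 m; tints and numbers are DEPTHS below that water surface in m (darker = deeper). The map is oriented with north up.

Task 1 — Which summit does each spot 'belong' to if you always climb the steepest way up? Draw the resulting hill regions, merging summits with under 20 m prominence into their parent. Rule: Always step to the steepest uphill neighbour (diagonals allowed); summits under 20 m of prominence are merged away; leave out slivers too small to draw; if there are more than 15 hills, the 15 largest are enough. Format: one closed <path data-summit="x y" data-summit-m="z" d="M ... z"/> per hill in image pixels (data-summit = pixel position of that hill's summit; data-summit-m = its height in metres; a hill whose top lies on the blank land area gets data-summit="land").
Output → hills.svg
<path data-summit="land" d="M463 16l-52 0-1 13-25 16-12 15-10 42-23 17-99 41-13 33-3 24-15 21-10 8-64 26-34 30-7 10-3 9-2 37-4 10-8 7-62 23 1 66 447-1z"/><path data-summit="18 278" data-summit-m="985" d="M52 16l-36 1 1 381 33-11 28-12 8-7 4-10 2-37 3-9 7-10 34-30 64-26 10-8 15-21 3-24 15-35 97-39 17-14-18 0-110 45-37-2-31-10-39 6-23-20-25-37-8-26-3-27-5-12z"/><path data-summit="196 56" data-summit-m="1001" d="M410 16l-358 1 6 5 5 12 3 27 8 26 20 31 23 24 10 2 25-6 9 0 31 10 37 2 110-45 17 0 7-3 10-42 12-15 25-16z"/><path data-summit="land" d="M266 290l-7 2-141 0 8 9 7 14 14 39-6 28-11 15 11 5 16 16 18-1 32-11 22-3 27 19 20 2 11-7 19-16 21-13 5-5 0-6-7-21-11-14-18-28z"/>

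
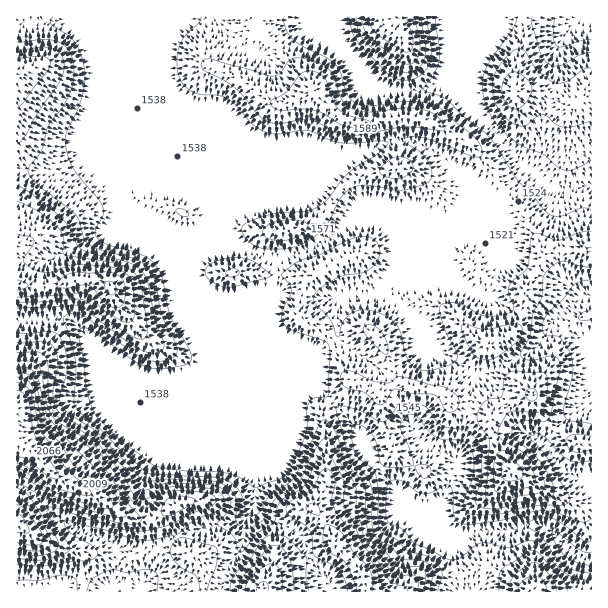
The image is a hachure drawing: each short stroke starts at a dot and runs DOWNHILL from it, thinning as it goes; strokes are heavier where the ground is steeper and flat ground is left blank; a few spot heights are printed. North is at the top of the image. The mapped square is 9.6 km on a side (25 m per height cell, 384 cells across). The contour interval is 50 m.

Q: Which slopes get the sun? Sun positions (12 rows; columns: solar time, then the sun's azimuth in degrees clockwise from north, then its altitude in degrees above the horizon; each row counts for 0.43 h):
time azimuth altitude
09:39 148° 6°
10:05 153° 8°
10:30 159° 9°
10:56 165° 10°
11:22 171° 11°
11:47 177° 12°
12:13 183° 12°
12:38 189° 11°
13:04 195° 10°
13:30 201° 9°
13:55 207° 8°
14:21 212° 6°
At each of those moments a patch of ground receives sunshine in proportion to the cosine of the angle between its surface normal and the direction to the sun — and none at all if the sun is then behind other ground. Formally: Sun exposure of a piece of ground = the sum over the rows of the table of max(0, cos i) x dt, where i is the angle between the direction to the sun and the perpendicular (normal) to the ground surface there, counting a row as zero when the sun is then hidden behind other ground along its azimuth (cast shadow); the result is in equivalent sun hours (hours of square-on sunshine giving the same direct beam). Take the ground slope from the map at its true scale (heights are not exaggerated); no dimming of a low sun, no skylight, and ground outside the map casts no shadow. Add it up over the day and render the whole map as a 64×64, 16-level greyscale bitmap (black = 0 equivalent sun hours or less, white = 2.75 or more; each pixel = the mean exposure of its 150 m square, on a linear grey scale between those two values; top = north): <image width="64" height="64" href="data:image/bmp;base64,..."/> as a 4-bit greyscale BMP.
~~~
<image width="64" height="64" href="data:image/bmp;base64,Qk12CAAAAAAAAHYAAAAoAAAAQAAAAEAAAAABAAQAAAAAAAAIAAATCwAAEwsAABAAAAAAAAAAAAAAABEREQAiIiIAMzMzAERERABVVVUAZmZmAHd3dwCIiIgAmZmZAKqqqgC7u7sAzMzMAN3d3QDu7u4A////AFVVVVVVVVVVRVVVVUM0VVREVWZlQyNGZlVVVUMzREMyZ3dmZmZmZlVFZlVUIRE0RERXd2QgACVmVmZkIQARAAC8y6qZmHeIh2d4dlMQABI0VomWIRAAASIjRVQQAAAAAP///bqYdmeId3dlUxAAEiNYq4MAAAAAAAEjMhAAAAAB///JdURFRWZUQzNEIREREjeqYQAAAAABMhERAAAAABbtt0IQE1eJh2MRASIhEAASRWQhAAAAACNEMREAAAADepYxABNpzv7cuFIRAAAAACRmMREQAAABM0RUMiEAAUeIUgATa+//+6vMuXUxAAABWIcxASEAABI0WKmYdTI1eIcQAUnv//xiFIvd3KYgABWJhjESIxABIzRYzv/t3cy6hwAVr//9ggABNpvMtyEAIjNDMiNEMSMzNER77////8hlAUr//IQQAAAAESIiEAEAAAFFRERDM1ZUQzWM7//rdDQUr/yEEAEAAAAAAAAAEQAAAlZTM0RFeIdTIkjN3IQiNK39lBAAAQAAAAAAAAERAAACMyESRndndlMzRpqFMiNF/8cgAAAAAAAAAAAAEiIgABIRAAFHhkRVQ0REVCERNofschEAEAAAAAAAAAASMyEQEQEQE0Z1MjREVUIQAAJZu5cxEREAAAAAAAAAASMzMhERAiEjNFQzRmZlQQAAFHq7UxEBAAAAAAAAAAASMzMzIRECIjNDI0RoiIdBAAE1ZVVDEAAAAAAAAAAAASIzMzMyIQEjNVQzRomqqGIAE1UxAFQgAAAAAAERAAASIzMzMzMyETVndlVniqmHZVRXhiAAVDAAAAAAEREQASIzMzMzM0MSRomYd3eIh1RFeaumMhFDIAAAABERISIiMzMzQ0RDMiNniIirqYZlQzNYu5ZUQxIhAAARESIiI0QzMzNEREQxNoh2V5zKdURDM0Z2ZmVEASEAEREiIiNERERDRERERERHiGVFd3VDMyI0VTJGZVQAIyIhEiIjM0RERERERERFVUVUMzRCAAEjMyNDECVlVAATRDIiIjNGZlREREREREVVQyESNDEAABNWVCAAFFVEABNEMiIzR6u6hkRERERERVVDESRVMQERJHqnMQABNEQAATMyIzWKupdTRERFRERFVVMjVmUzNERWiaqWIAATNAAAEjMzabuWQyNEREVURFVWZEZ3VDRERndlRpqDERNFAAACM0ebuWMhJERERVVVWJhkVnYzNEVWd0EBRnYyNVUAAAJGibuWQyE0RERFVVaZhlREMhIkVVZkIAABNVM1eCACNGibynVDIkREREVVVWVDMyEAASRVZUEAAAAmdkNGmZmZqqvJZDMzRERERVVTIiIiIQASRVZTEAAAAleIdCH/7d3cqqhUMzRERERFVVQjRERDIjREQzEAEjNXdmd2QrqqvdyoZUMzNEREZ2VVVVV3dlVVRERDMzREVVRFVVZ3IhEkd1MRIiI0RFeby5dmZniYh3ZVVVVVVFZUIRNVVokAAAAAAAAAETRERERVVDRERXiYh2VVVVVVZUQxJGd4mjMhAAAAAAABRERBAAASQyERNXiIZVVVVVVURUM1Z4mrVVQgAAAAABNEREQhAkZmUxABNVVVVVVVVERVRERVZnhVZkEAAAABI0RERERFis3KdBABIjRVVVVURFVVVDMzMjNEMQAAAAIzRERERVd4q8y4UhABJFVVVVVVVVVDIREAIiIQAAAAEjNEVURVUyESNGiFQiJEVVVVVVVVVUIREQAiEAAAAAEjNEVlVFVCEAAAA2dUVEVVVVVVVVVVQiIiISEAABEBEjNERDNFVVRCAAABNmVVVVVVVVVVVVQzMzMzEAABEREiMzMzNEVVVEQxEjMldlVWZmZmVVVVVDMzMzIAARIiIzMzNERERVVURERERERoiZqph2VVVVVDIzREMwESIiM0RDNERERFVVVEVVVEU0eau7qXVEVVVUMzRWZmIjMzM0REREREREVVVVVVVVVUIkV4iHZERVZlMzRWZ3dmVEM0RERERERERVVVVVVVVVVCERIzMzRWd1MzVWZmZndlRERERVREREREVVVVVVVVVVQxAAASRomWQjVnZlVmdmVERERFVURERERVVVVVVVVWd2UxASR5qWMiV4dmZmZmZVVEREVVVVVERFVVVndlV6ze7bh3irp0ERR4h2d3d3ZmZlRFVVVVVVVVVVWKvLu7vMzMzd3cliABNpmHd4iHd3d3ZVVVVVVVVVVVV5q7zMuoQhI1eHUxABNYqod2d3d3d3d1VVVVVVVVVVVpmIiaunMAAAAAAAABNGmZh2ZWZnd3d2VVVVVVVVVmZ5l1RFeHUgAAAAAAACNEZ4d3ZURVd3d3ZlVVVVVVWImZl1MiNFUyAAAAAAACNEVVVVZUMzRnd3dlVVVVVVV4iJh1IREiMiIQABJFQyNEREMzMzISM1Z3dlRVVVVVVWZ3ZTEREiEQEiIjWc7ZY0REMiIREAEiEkVURFVVVVVVVVRCERIzIAAAI0abzcl0REQhESEQAREAARIjRVVVVVREMzIjREMQAAE0eru6l1RERDERIiEAAAAAABRFVVVVVDMzM0VVQxAAE0asy6hUREREQhEjMhEAAAAAJEVVVVVUMiI0VVVDEAEjSLy5dTM0VURDISNDIRAQAAI0RVVVVVVCIjRFVEMiIzRHmXUyMzRVREQzM0QzIiEBI0RFVVVVVVRERFVVVEREREVmVENEREVERERFVURE"/>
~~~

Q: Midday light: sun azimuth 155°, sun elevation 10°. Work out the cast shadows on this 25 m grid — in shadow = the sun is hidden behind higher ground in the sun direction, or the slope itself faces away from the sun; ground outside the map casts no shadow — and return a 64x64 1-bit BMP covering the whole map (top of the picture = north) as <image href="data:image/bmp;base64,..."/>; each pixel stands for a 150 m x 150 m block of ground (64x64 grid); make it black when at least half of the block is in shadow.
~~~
<image width="64" height="64" href="data:image/bmp;base64,Qk0+AgAAAAAAAD4AAAAoAAAAQAAAAEAAAAABAAEAAAAAAAACAAATCwAAEwsAAAIAAAAAAAAA////AAAAAAAAAADAAAABAAAAAOAAMAPHAAAA8AB4A88AAAHwAH7D3wAAAfAD/kPOAAAB+AP8B8AAAAH8AfgHwAAAAfgA8AOAAAAA+ABAAACABwD8AAAAAIAP8H+AAGAAAAf//4AAeAAAB///wAA4AAAP///EADgAAB/+P8AAP4AAP/w/wAA/gAH/+B/gAB+AD//wH8AADwcP/+APwAAABx+fwAOAAAAAHx+AAwAAAAAOAAAAAAAAAIwAAAAAAAAAwAAAAAAEAADAAAAAAA8BwMAAAAAABgHg4AAAAAAAAHDgAAAAAAAAAPAAAAAAAAgA8AAAAAAAHgDgAAAAAwAfAAAAAAQGAB4AAAAAAAAABAAAAAAAAAAAAAAAAAAAAAEAP/gAAAAAAQAf/gOAAAAAAA/8A4BgAAAAB/gAADgAAAAD8AAAHgAAAwPgABwEAAAHA8AAP4AAAAIDAAAfwAAAAAIAABwAAAAAAAAAAAAAAAAAAAAAAAAAAAAAAAAAAAAAAAAAAAeAAAAAAAAAAeAAAAAAAAAA4AAAAAAAAAAAAAAAAAAAAAAAAAAAAAACAAAAAAAAAA/+AAAAAAAAD/4AAAAAAAAP/AAAAAAAAAfgAAAAAAAAAAAMAAAAAAHgAA4O4AAAAeAADg/4AAABwAAPD/gAAAGAAAYH8AAAAAAAAADgAAAAAAAAAA=="/>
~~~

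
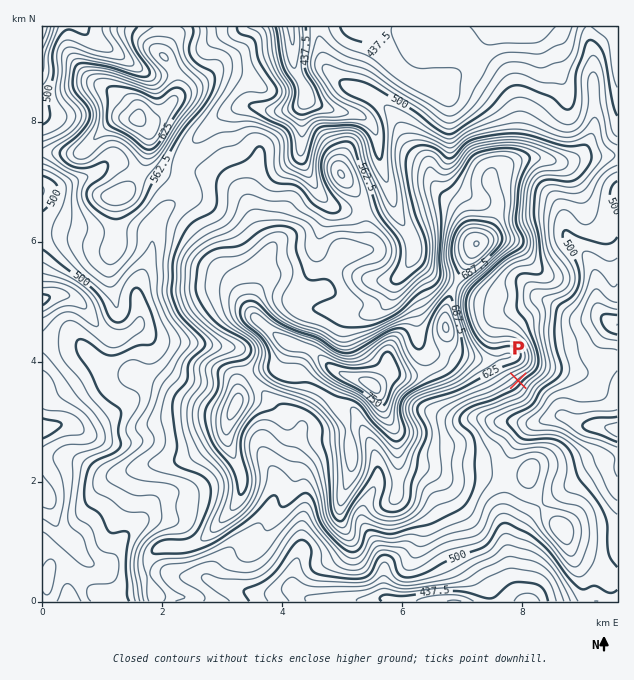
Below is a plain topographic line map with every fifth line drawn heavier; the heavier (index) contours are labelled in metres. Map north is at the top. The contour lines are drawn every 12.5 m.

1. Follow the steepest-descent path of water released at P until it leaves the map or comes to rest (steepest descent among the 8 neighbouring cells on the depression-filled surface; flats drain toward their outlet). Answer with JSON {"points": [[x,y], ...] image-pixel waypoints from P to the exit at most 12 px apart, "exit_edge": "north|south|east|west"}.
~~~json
{"points": [[518, 381], [530, 393], [542, 405], [554, 414], [566, 418], [578, 424], [590, 424], [602, 426], [614, 429], [617, 429]], "exit_edge": "east"}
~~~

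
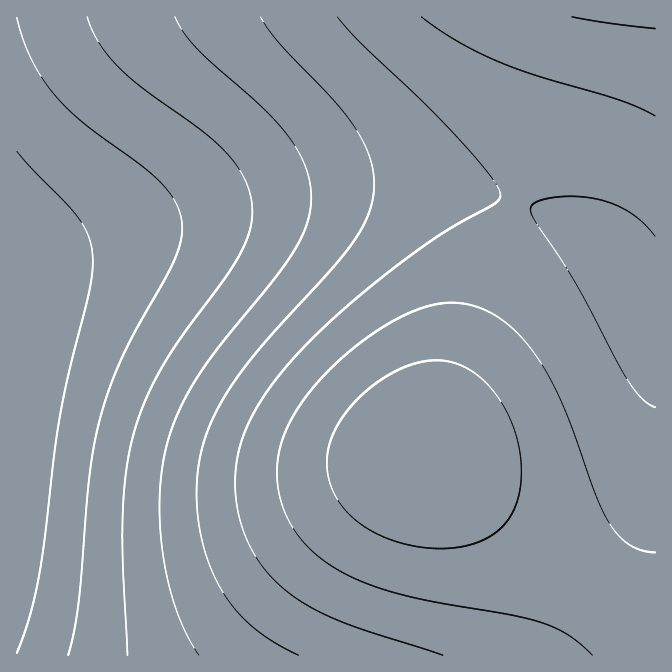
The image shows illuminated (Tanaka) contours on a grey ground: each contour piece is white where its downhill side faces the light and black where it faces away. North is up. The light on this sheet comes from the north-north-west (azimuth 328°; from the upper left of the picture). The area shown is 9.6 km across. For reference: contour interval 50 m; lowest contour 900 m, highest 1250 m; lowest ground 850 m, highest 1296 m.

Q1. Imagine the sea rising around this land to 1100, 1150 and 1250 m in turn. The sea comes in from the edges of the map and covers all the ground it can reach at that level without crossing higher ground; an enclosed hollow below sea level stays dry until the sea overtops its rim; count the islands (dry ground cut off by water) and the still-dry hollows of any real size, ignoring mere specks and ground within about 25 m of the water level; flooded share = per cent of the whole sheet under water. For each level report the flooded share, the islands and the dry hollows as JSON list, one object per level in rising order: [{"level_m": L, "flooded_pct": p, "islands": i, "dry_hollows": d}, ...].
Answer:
[{"level_m": 1100, "flooded_pct": 41, "islands": 0, "dry_hollows": 0}, {"level_m": 1150, "flooded_pct": 55, "islands": 0, "dry_hollows": 0}, {"level_m": 1250, "flooded_pct": 93, "islands": 1, "dry_hollows": 0}]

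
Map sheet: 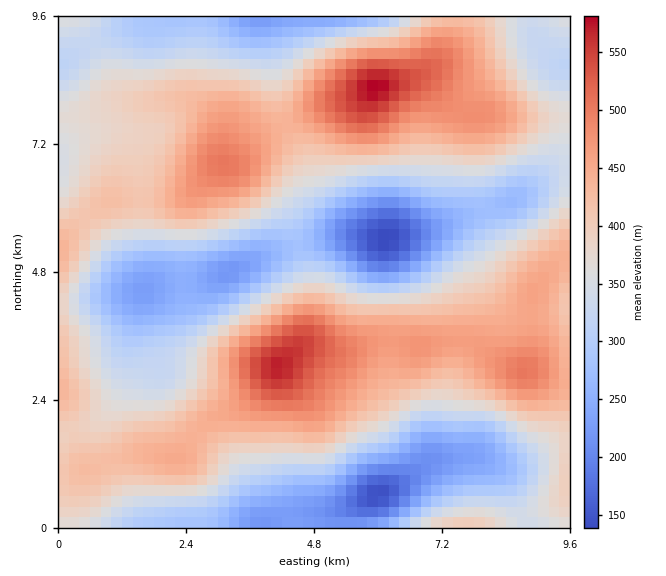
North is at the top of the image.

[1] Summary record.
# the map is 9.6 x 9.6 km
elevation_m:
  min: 135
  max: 585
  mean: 370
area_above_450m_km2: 18.4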